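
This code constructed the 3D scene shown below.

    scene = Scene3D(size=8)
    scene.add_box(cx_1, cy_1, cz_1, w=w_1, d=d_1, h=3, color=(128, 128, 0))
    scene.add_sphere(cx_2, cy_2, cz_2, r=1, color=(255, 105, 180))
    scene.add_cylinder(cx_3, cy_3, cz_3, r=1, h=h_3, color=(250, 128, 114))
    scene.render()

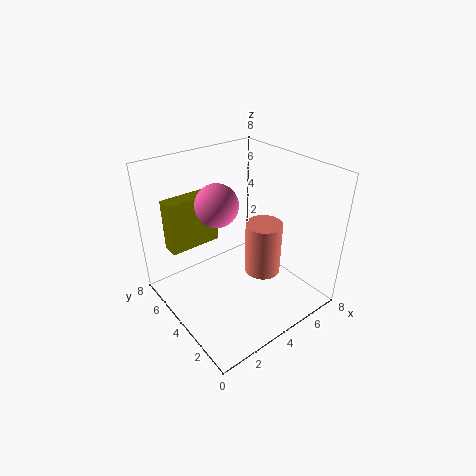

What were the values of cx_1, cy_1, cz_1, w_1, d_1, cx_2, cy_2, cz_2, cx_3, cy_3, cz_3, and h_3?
cx_1 = 1, cy_1 = 6, cz_1 = 3, w_1 = 3, d_1 = 1, cx_2 = 2, cy_2 = 3, cz_2 = 7, cx_3 = 5, cy_3 = 3, cz_3 = 2, h_3 = 3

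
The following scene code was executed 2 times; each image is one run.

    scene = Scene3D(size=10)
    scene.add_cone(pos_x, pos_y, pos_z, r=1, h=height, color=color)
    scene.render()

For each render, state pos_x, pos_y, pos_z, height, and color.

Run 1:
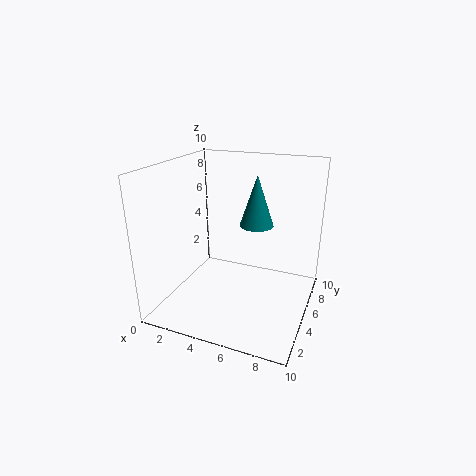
pos_x = 7
pos_y = 3
pos_z = 7
height = 3
color = 'teal'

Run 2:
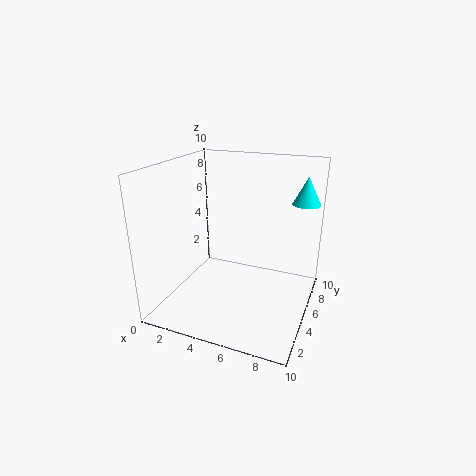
pos_x = 9
pos_y = 8
pos_z = 7
height = 2
color = 'cyan'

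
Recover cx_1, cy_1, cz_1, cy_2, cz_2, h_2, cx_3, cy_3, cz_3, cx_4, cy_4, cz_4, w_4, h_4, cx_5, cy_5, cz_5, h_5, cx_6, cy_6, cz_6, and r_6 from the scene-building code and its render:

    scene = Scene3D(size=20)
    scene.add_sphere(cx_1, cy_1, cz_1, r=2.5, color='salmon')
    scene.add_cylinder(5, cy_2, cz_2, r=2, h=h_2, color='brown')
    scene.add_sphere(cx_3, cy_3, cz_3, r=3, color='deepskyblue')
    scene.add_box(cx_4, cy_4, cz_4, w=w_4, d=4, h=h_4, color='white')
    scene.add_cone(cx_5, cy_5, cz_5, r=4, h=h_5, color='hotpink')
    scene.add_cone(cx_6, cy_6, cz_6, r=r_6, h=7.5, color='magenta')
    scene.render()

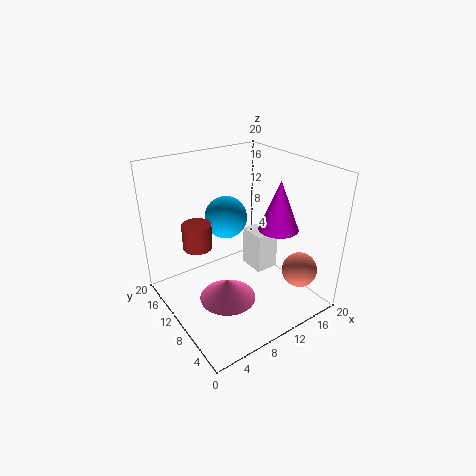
cx_1 = 17
cy_1 = 4.5
cz_1 = 5
cy_2 = 12.5
cz_2 = 9
h_2 = 3.5
cx_3 = 10
cy_3 = 13
cz_3 = 12
cx_4 = 13.5
cy_4 = 9.5
cz_4 = 3
w_4 = 3.5
h_4 = 6
cx_5 = 7.5
cy_5 = 9
cz_5 = 1.5
h_5 = 3
cx_6 = 17
cy_6 = 9.5
cz_6 = 9.5
r_6 = 3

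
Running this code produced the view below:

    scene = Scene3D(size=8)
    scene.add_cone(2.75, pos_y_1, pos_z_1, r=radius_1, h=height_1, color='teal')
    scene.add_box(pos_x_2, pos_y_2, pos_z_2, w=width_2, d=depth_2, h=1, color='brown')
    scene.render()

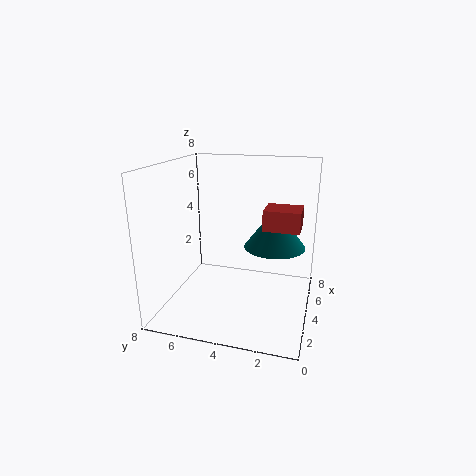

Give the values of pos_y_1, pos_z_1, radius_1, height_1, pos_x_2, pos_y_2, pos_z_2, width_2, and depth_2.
pos_y_1 = 1.75, pos_z_1 = 4.25, radius_1 = 1.5, height_1 = 2, pos_x_2 = 2, pos_y_2 = 0.5, pos_z_2 = 5.25, width_2 = 1.5, depth_2 = 1.75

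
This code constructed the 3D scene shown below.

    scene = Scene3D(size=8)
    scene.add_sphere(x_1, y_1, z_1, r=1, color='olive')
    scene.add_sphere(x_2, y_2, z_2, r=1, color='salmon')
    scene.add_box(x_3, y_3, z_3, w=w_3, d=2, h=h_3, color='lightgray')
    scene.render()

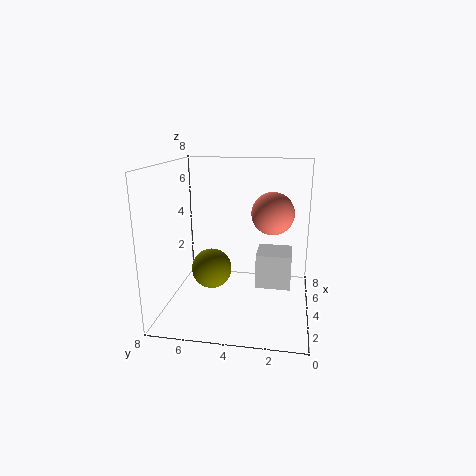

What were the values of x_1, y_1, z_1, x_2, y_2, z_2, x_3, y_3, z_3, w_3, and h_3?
x_1 = 2
y_1 = 5
z_1 = 3
x_2 = 2
y_2 = 2
z_2 = 6
x_3 = 4
y_3 = 1
z_3 = 1
w_3 = 2
h_3 = 2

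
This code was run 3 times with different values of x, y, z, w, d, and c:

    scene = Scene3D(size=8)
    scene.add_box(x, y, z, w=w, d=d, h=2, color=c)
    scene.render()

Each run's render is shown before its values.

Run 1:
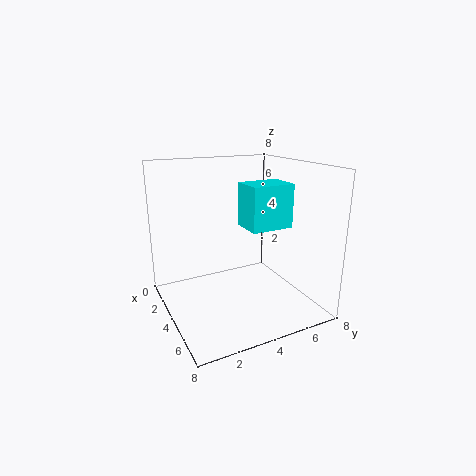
x = 6
y = 3
z = 5.5
w = 1.5
d = 2
c = 'cyan'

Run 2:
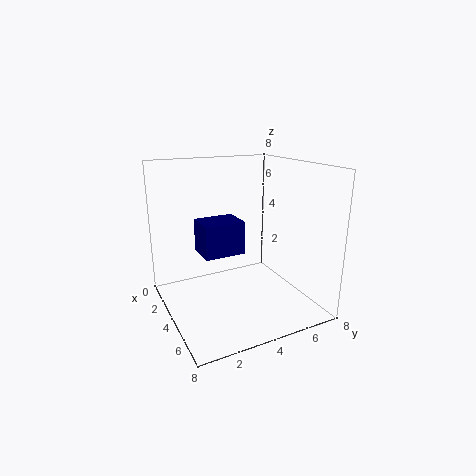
x = 1
y = 2.5
z = 2.5
w = 2
d = 2.5
c = 'navy'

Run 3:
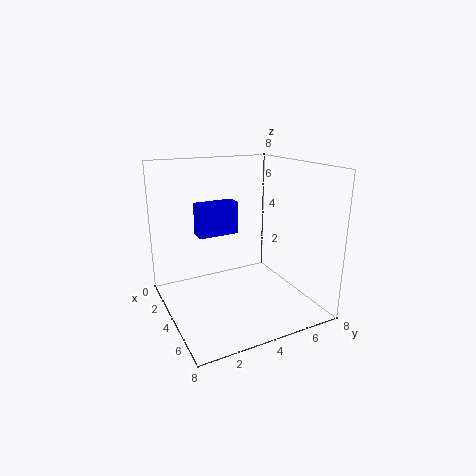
x = 1
y = 2.5
z = 3.5
w = 1
d = 2.5
c = 'blue'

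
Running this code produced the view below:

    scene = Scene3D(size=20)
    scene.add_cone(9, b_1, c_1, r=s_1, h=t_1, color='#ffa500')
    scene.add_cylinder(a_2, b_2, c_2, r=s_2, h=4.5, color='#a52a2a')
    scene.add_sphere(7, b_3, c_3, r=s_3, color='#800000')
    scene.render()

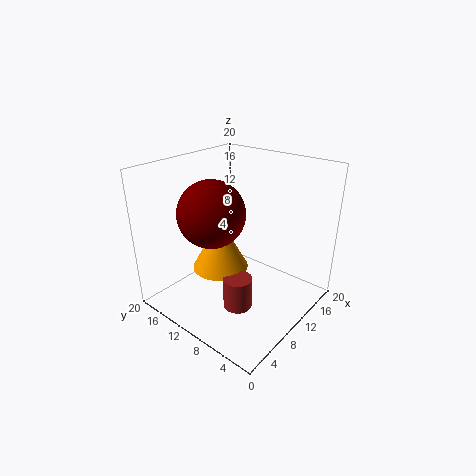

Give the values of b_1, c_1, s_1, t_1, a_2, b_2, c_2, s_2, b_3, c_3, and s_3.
b_1 = 12.5; c_1 = 5; s_1 = 4; t_1 = 7.5; a_2 = 7.5; b_2 = 8; c_2 = 1; s_2 = 2; b_3 = 12; c_3 = 14; s_3 = 4.5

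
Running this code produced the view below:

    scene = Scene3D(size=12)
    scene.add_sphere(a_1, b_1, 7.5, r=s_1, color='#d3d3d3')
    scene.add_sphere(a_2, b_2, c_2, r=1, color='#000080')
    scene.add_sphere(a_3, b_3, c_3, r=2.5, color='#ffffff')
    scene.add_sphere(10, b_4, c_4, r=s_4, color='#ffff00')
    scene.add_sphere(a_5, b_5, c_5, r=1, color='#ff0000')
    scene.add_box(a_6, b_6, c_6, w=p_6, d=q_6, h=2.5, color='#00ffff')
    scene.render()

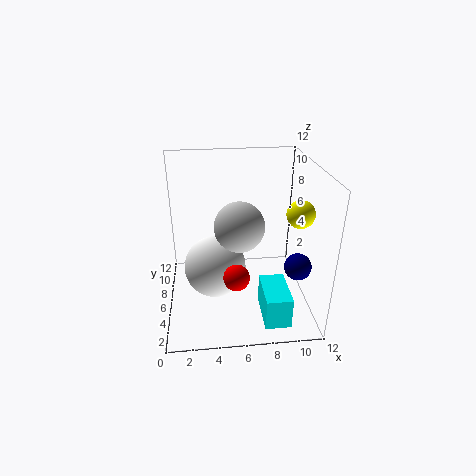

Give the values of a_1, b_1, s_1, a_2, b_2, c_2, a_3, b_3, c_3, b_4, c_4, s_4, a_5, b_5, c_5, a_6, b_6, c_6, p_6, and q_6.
a_1 = 6
b_1 = 5
s_1 = 2
a_2 = 10
b_2 = 2
c_2 = 5.5
a_3 = 4
b_3 = 5
c_3 = 4
b_4 = 2.5
c_4 = 9.5
s_4 = 1
a_5 = 5.5
b_5 = 2.5
c_5 = 4.5
a_6 = 7.5
b_6 = 0.5
c_6 = 1
p_6 = 2
q_6 = 3.5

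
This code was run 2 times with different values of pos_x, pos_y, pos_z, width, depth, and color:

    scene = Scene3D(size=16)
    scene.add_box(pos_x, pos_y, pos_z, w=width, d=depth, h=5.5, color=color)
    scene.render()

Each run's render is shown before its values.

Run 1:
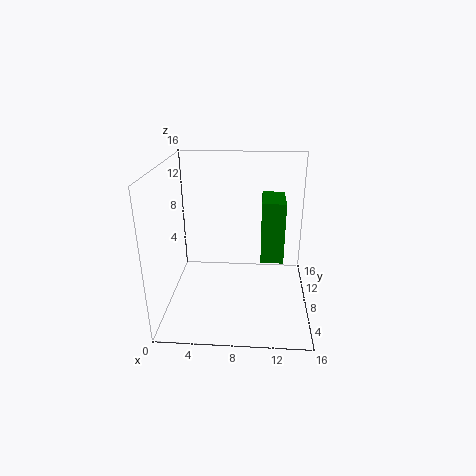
pos_x = 10.5; pos_y = 1; pos_z = 9; width = 2; depth = 3.5; color = 'green'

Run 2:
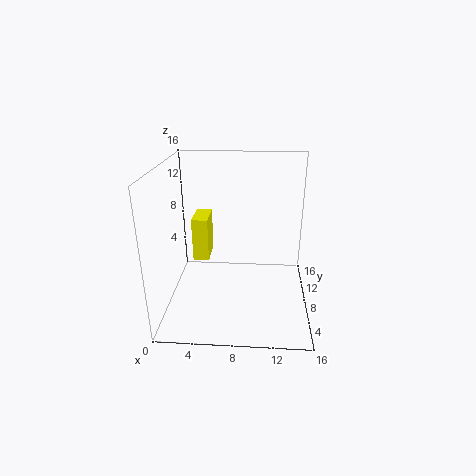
pos_x = 2; pos_y = 11.5; pos_z = 3; width = 2; depth = 4; color = 'yellow'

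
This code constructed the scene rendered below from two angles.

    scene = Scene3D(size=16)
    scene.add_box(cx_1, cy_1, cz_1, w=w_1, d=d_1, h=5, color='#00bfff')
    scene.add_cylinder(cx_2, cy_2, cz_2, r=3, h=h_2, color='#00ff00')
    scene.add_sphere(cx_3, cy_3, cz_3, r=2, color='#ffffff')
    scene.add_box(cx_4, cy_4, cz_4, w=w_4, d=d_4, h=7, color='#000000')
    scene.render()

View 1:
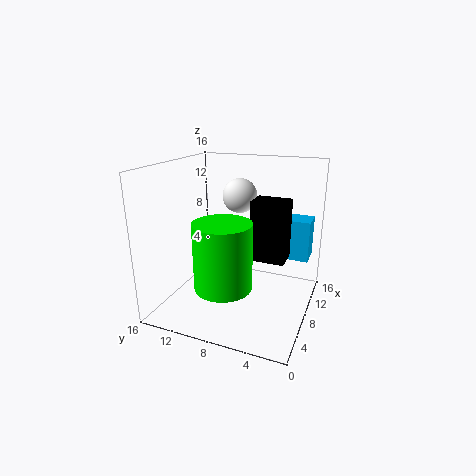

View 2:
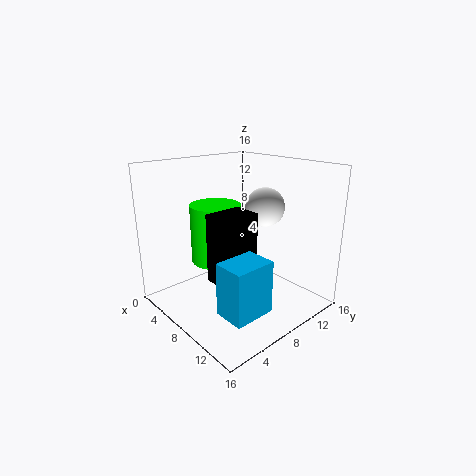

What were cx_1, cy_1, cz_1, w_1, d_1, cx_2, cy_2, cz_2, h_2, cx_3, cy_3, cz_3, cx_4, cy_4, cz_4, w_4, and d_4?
cx_1 = 13, cy_1 = 1, cz_1 = 4, w_1 = 3, d_1 = 4, cx_2 = 4, cy_2 = 8, cz_2 = 4, h_2 = 7, cx_3 = 11, cy_3 = 9, cz_3 = 12, cx_4 = 9, cy_4 = 3, cz_4 = 5, w_4 = 3, d_4 = 4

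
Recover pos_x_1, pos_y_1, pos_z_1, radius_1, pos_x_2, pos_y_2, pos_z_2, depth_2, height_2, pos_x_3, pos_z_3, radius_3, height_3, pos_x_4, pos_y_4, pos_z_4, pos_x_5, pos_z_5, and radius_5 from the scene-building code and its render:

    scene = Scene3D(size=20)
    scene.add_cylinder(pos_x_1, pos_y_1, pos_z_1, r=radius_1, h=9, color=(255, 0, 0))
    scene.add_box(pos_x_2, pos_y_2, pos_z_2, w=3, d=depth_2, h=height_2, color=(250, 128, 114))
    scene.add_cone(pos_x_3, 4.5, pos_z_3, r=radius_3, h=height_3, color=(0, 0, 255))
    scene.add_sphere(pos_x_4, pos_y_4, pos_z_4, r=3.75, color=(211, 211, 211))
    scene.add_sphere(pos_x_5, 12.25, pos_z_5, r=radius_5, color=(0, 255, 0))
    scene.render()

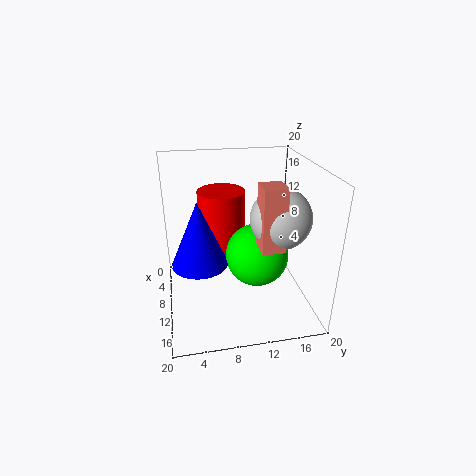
pos_x_1 = 5
pos_y_1 = 8.5
pos_z_1 = 6.25
radius_1 = 3.5
pos_x_2 = 15
pos_y_2 = 11.25
pos_z_2 = 11.75
depth_2 = 2.75
height_2 = 7.75
pos_x_3 = 11.5
pos_z_3 = 7.5
radius_3 = 3.75
height_3 = 8.75
pos_x_4 = 15
pos_y_4 = 14.25
pos_z_4 = 14.75
pos_x_5 = 12
pos_z_5 = 8.25
radius_5 = 4.25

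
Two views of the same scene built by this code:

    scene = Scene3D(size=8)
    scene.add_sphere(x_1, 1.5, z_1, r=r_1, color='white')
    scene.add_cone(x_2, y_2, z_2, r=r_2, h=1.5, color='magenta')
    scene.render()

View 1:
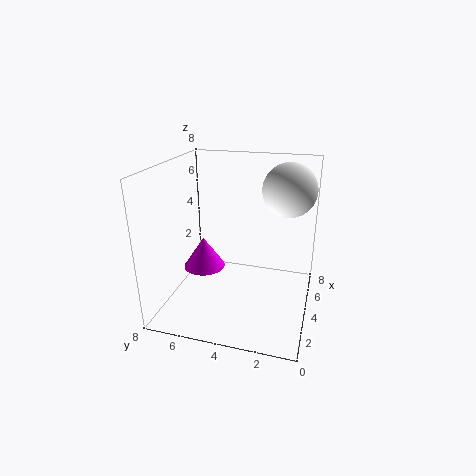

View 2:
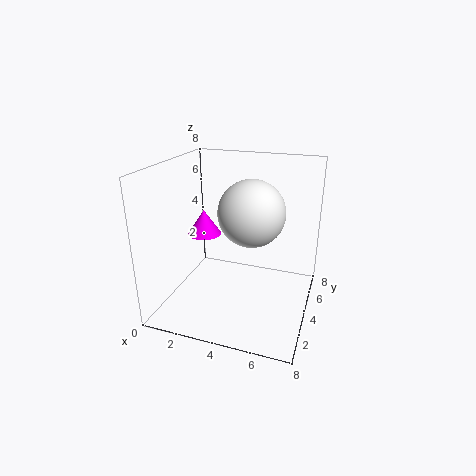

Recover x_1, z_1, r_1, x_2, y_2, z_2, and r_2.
x_1 = 5.5
z_1 = 6.5
r_1 = 1.5
x_2 = 1.5
y_2 = 5
z_2 = 3.5
r_2 = 1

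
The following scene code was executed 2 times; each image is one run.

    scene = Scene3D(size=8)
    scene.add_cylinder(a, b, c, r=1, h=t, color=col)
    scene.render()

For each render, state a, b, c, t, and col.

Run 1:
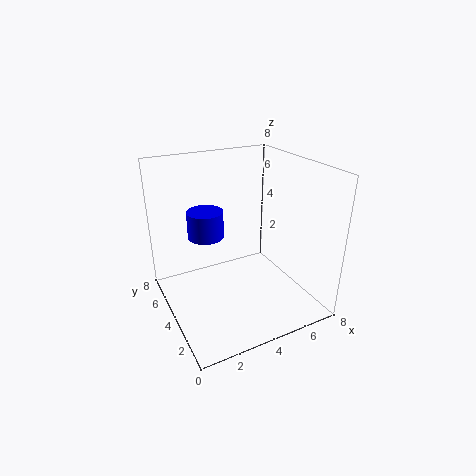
a = 2.5; b = 5; c = 4; t = 1.5; col = 'blue'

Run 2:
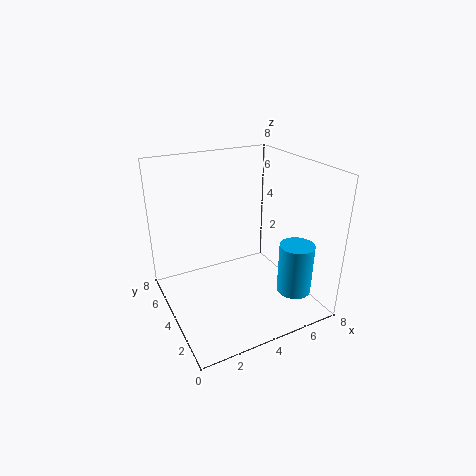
a = 7; b = 2.5; c = 0.5; t = 3; col = 'deepskyblue'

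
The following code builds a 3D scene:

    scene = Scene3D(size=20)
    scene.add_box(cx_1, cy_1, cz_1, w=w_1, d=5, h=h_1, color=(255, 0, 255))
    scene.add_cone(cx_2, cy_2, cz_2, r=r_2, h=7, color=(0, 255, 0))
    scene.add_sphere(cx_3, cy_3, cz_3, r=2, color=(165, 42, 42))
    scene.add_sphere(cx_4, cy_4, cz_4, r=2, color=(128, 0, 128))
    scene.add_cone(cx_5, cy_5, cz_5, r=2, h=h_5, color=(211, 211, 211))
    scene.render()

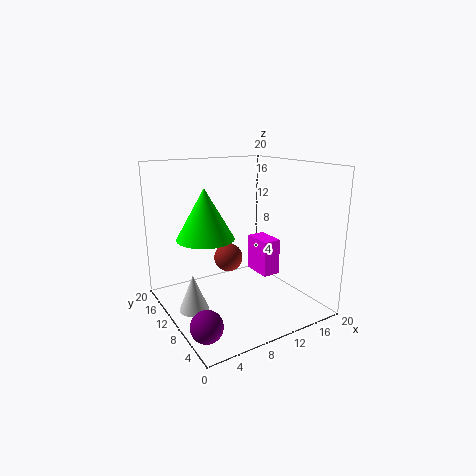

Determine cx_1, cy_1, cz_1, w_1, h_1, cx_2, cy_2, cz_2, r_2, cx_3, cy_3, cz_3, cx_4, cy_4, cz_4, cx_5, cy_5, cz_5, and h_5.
cx_1 = 17, cy_1 = 13, cz_1 = 1, w_1 = 3, h_1 = 6, cx_2 = 6, cy_2 = 12, cz_2 = 10, r_2 = 4, cx_3 = 9, cy_3 = 11, cz_3 = 7, cx_4 = 2, cy_4 = 4, cz_4 = 2, cx_5 = 3, cy_5 = 10, cz_5 = 1, h_5 = 5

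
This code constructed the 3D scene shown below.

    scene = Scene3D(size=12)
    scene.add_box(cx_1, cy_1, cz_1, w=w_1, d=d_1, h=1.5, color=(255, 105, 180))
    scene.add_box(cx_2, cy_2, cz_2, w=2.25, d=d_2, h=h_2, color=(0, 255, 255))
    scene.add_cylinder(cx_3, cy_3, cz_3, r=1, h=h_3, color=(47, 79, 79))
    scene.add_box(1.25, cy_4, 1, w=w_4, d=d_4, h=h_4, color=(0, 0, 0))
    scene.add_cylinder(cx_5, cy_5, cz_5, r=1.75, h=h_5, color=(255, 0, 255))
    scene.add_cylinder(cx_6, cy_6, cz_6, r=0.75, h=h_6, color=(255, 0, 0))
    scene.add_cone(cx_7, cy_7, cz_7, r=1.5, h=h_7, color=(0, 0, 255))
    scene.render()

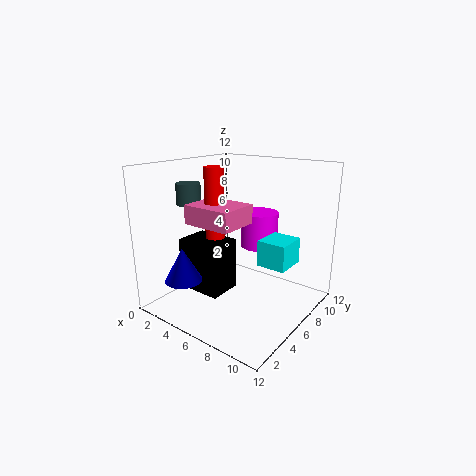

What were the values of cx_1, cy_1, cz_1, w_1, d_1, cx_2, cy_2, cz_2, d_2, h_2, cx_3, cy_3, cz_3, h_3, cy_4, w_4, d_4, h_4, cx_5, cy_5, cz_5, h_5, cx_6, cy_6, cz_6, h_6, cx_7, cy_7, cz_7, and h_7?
cx_1 = 3.75
cy_1 = 2.25
cz_1 = 7.75
w_1 = 4
d_1 = 3.25
cx_2 = 8.75
cy_2 = 4.75
cz_2 = 4.75
d_2 = 2.5
h_2 = 2
cx_3 = 2.5
cy_3 = 4
cz_3 = 8.75
h_3 = 1.75
cy_4 = 3.75
w_4 = 4
d_4 = 3
h_4 = 4.5
cx_5 = 5.5
cy_5 = 10
cz_5 = 4
h_5 = 3.25
cx_6 = 5.25
cy_6 = 4
cz_6 = 6.5
h_6 = 5.5
cx_7 = 3.5
cy_7 = 2
cz_7 = 3
h_7 = 2.75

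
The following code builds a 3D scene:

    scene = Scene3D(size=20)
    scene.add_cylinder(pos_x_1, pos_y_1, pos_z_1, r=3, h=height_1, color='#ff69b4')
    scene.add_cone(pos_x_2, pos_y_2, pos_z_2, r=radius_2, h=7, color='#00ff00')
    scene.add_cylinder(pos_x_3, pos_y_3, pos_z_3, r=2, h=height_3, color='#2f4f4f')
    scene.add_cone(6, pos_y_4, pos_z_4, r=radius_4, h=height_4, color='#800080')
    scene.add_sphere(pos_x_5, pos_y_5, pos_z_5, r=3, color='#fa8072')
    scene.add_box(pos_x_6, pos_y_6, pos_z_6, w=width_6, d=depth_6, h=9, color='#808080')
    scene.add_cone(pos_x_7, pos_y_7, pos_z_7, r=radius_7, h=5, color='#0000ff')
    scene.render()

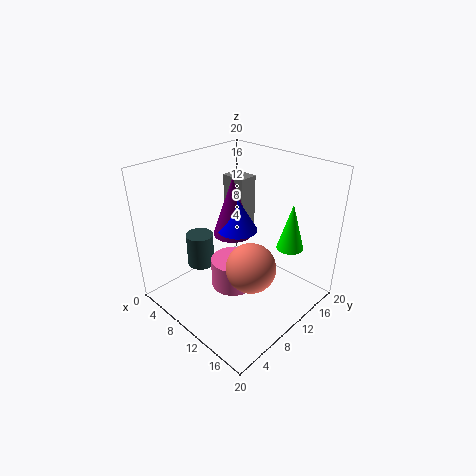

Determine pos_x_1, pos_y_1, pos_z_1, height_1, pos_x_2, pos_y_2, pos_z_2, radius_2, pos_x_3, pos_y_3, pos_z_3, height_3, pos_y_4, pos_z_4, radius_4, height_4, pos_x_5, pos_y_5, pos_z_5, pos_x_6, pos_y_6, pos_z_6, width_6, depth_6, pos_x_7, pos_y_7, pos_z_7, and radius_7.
pos_x_1 = 11
pos_y_1 = 8
pos_z_1 = 4
height_1 = 4
pos_x_2 = 14
pos_y_2 = 17
pos_z_2 = 7
radius_2 = 2
pos_x_3 = 4
pos_y_3 = 8
pos_z_3 = 4
height_3 = 5
pos_y_4 = 13
pos_z_4 = 8
radius_4 = 3
height_4 = 9
pos_x_5 = 16
pos_y_5 = 6
pos_z_5 = 10
pos_x_6 = 2
pos_y_6 = 15
pos_z_6 = 7
width_6 = 4
depth_6 = 3
pos_x_7 = 7
pos_y_7 = 13
pos_z_7 = 9
radius_7 = 3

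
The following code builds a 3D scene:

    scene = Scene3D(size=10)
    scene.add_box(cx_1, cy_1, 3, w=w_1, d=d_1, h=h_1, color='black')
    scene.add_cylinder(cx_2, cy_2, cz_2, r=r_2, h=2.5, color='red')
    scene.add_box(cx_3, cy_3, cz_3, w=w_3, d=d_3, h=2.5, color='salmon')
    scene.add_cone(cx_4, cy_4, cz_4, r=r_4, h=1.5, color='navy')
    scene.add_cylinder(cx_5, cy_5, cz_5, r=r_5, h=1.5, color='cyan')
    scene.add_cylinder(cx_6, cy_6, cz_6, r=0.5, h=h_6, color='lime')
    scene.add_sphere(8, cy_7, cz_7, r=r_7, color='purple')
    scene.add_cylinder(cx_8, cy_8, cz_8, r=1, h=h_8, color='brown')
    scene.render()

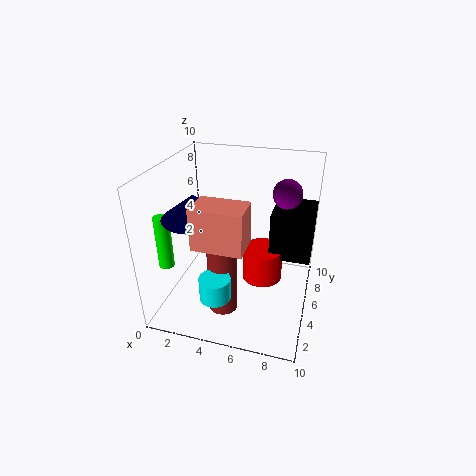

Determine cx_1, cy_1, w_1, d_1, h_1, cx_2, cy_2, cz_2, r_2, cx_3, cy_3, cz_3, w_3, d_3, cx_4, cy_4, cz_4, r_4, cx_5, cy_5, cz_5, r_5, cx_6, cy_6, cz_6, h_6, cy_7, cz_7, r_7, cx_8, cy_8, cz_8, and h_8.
cx_1 = 7
cy_1 = 6
w_1 = 3
d_1 = 3.5
h_1 = 3.5
cx_2 = 6.5
cy_2 = 6.5
cz_2 = 1
r_2 = 1.5
cx_3 = 3.5
cy_3 = 0.5
cz_3 = 6.5
w_3 = 3
d_3 = 2
cx_4 = 3
cy_4 = 2.5
cz_4 = 7.5
r_4 = 2
cx_5 = 4.5
cy_5 = 1.5
cz_5 = 2.5
r_5 = 1
cx_6 = 1
cy_6 = 2
cz_6 = 4
h_6 = 3.5
cy_7 = 6.5
cz_7 = 8
r_7 = 1
cx_8 = 4.5
cy_8 = 3
cz_8 = 0.5
h_8 = 5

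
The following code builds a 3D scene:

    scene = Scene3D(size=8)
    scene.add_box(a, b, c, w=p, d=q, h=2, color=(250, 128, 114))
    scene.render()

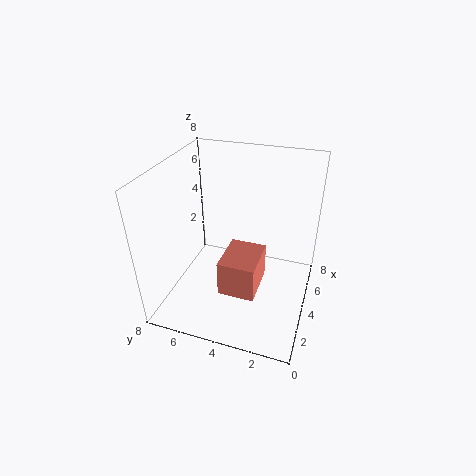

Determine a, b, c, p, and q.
a = 2, b = 2.5, c = 1.5, p = 2.5, q = 2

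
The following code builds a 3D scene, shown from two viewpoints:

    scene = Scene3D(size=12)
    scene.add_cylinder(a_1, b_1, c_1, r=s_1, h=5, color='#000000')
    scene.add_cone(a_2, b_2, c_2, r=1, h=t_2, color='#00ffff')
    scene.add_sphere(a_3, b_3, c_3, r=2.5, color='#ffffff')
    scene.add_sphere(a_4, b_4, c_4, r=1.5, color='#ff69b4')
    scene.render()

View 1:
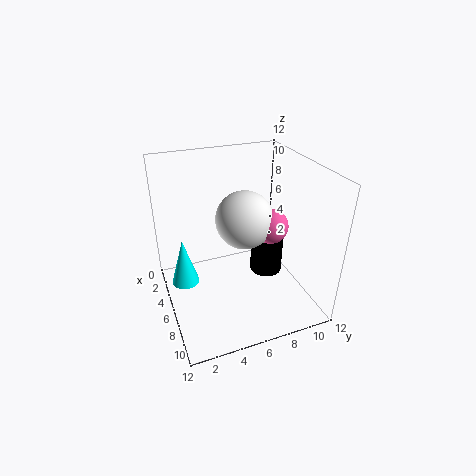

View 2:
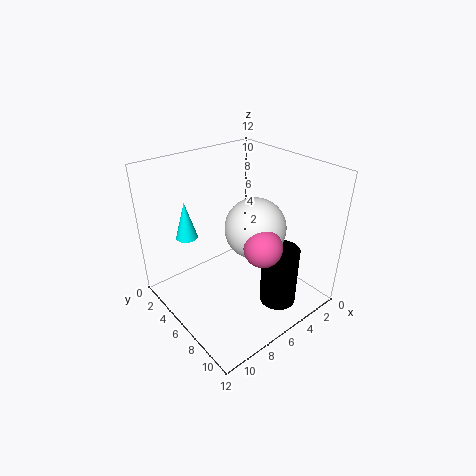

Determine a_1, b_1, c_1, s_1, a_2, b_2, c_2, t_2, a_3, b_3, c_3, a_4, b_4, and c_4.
a_1 = 4.5; b_1 = 9.5; c_1 = 1; s_1 = 1.5; a_2 = 8; b_2 = 1; c_2 = 4.5; t_2 = 3.5; a_3 = 5; b_3 = 7; c_3 = 7; a_4 = 6; b_4 = 9; c_4 = 6.5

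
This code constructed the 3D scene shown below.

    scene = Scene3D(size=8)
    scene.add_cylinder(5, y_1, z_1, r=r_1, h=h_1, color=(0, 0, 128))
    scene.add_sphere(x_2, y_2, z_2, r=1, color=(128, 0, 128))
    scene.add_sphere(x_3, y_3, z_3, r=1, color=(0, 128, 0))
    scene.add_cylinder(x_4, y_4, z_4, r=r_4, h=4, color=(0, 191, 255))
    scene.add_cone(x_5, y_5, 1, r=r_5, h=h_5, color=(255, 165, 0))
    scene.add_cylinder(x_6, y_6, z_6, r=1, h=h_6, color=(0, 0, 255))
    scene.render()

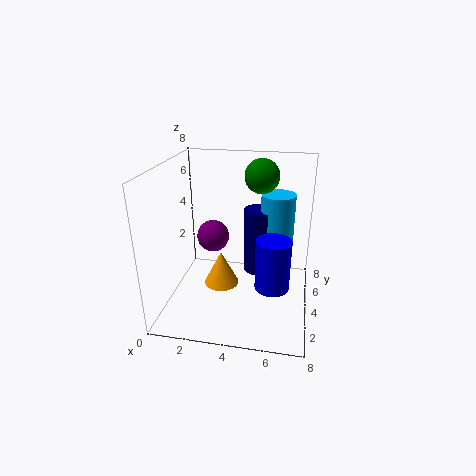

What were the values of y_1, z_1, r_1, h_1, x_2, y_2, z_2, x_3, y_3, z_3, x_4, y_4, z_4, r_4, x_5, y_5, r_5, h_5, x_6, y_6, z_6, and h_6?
y_1 = 6; z_1 = 1; r_1 = 1; h_1 = 4; x_2 = 2; y_2 = 6; z_2 = 3; x_3 = 5; y_3 = 6; z_3 = 7; x_4 = 6; y_4 = 6; z_4 = 2; r_4 = 1; x_5 = 3; y_5 = 4; r_5 = 1; h_5 = 2; x_6 = 6; y_6 = 4; z_6 = 1; h_6 = 3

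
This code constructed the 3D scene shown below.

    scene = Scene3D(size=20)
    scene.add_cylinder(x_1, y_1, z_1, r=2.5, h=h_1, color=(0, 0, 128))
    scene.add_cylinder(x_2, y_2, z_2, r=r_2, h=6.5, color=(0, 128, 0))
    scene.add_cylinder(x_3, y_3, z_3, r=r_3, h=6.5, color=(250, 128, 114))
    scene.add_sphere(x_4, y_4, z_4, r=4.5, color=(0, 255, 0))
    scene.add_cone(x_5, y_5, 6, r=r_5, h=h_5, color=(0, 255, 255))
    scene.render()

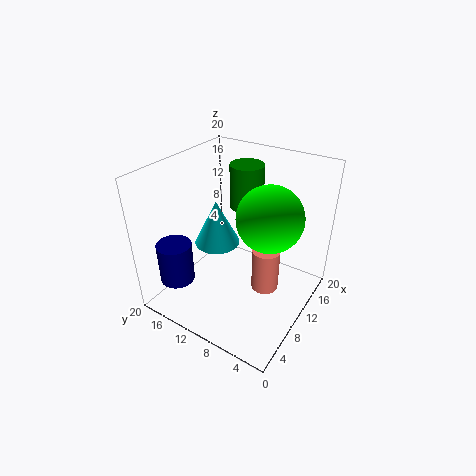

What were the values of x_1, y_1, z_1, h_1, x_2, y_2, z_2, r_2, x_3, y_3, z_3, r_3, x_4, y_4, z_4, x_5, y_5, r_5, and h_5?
x_1 = 5; y_1 = 17.5; z_1 = 3; h_1 = 6; x_2 = 15.5; y_2 = 12; z_2 = 12; r_2 = 2.5; x_3 = 12; y_3 = 6.5; z_3 = 1.5; r_3 = 2; x_4 = 11.5; y_4 = 6; z_4 = 13.5; x_5 = 12.5; y_5 = 15.5; r_5 = 3.5; h_5 = 7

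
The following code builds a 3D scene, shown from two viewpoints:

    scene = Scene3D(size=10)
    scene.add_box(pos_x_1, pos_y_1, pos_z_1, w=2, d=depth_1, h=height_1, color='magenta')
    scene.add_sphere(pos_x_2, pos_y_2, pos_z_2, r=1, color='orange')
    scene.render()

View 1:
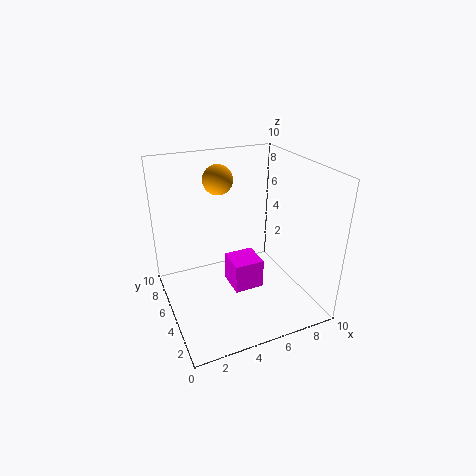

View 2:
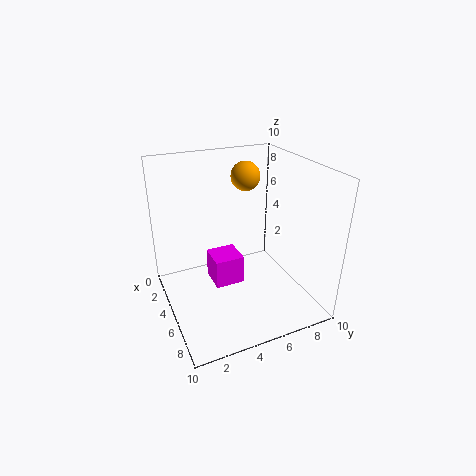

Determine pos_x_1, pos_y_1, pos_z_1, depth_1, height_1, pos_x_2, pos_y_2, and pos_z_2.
pos_x_1 = 4; pos_y_1 = 3; pos_z_1 = 2; depth_1 = 2; height_1 = 2; pos_x_2 = 4; pos_y_2 = 6; pos_z_2 = 9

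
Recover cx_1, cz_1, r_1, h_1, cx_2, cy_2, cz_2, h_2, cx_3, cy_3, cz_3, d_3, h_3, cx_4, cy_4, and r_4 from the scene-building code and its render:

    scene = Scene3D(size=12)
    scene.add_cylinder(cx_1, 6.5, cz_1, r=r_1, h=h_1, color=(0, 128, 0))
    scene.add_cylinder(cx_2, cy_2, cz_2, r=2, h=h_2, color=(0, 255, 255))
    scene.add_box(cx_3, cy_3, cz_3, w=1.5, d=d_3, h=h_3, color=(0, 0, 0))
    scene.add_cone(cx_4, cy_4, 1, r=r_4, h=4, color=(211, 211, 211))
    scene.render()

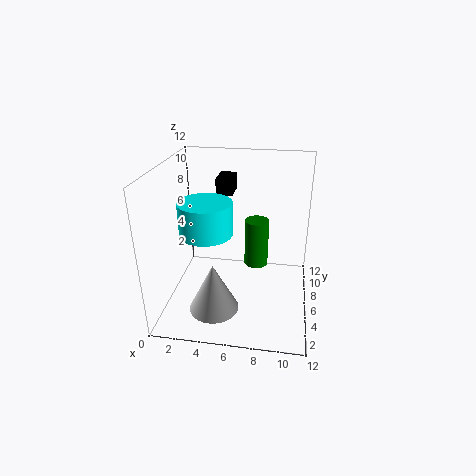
cx_1 = 7.5
cz_1 = 3.5
r_1 = 1
h_1 = 4
cx_2 = 4
cy_2 = 3.5
cz_2 = 7.5
h_2 = 2.5
cx_3 = 3.5
cy_3 = 9
cz_3 = 8.5
d_3 = 2.5
h_3 = 1.5
cx_4 = 4.5
cy_4 = 3
r_4 = 2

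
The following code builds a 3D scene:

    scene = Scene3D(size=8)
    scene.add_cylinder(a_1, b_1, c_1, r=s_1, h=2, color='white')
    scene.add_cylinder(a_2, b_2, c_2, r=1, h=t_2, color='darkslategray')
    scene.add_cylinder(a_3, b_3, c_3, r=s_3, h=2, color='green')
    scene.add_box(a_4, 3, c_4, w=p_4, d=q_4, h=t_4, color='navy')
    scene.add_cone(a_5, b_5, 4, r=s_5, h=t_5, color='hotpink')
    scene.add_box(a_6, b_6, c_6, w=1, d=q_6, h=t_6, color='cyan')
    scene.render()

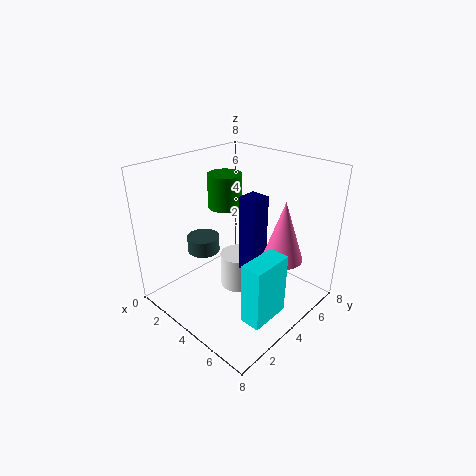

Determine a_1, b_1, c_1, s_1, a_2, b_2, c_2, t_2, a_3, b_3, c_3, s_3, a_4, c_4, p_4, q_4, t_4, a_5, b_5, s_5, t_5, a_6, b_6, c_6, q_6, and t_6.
a_1 = 4; b_1 = 4; c_1 = 1; s_1 = 1; a_2 = 1; b_2 = 4; c_2 = 2; t_2 = 1; a_3 = 2; b_3 = 5; c_3 = 5; s_3 = 1; a_4 = 5; c_4 = 3; p_4 = 1; q_4 = 1; t_4 = 4; a_5 = 7; b_5 = 4; s_5 = 1; t_5 = 3; a_6 = 7; b_6 = 1; c_6 = 2; q_6 = 2; t_6 = 3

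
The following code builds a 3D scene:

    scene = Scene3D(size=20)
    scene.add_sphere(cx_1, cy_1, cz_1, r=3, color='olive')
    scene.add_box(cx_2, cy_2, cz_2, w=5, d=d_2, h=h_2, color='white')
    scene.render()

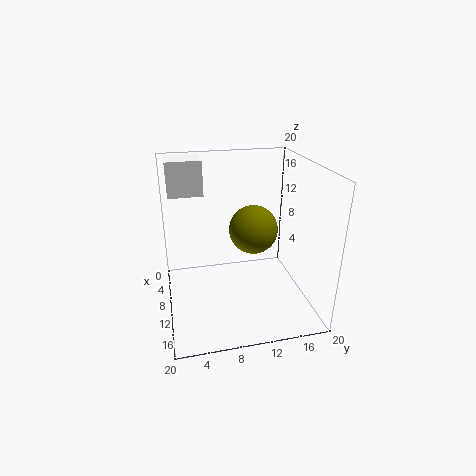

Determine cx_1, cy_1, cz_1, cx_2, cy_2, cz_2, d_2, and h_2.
cx_1 = 14
cy_1 = 11
cz_1 = 13
cx_2 = 1
cy_2 = 1
cz_2 = 15
d_2 = 5
h_2 = 5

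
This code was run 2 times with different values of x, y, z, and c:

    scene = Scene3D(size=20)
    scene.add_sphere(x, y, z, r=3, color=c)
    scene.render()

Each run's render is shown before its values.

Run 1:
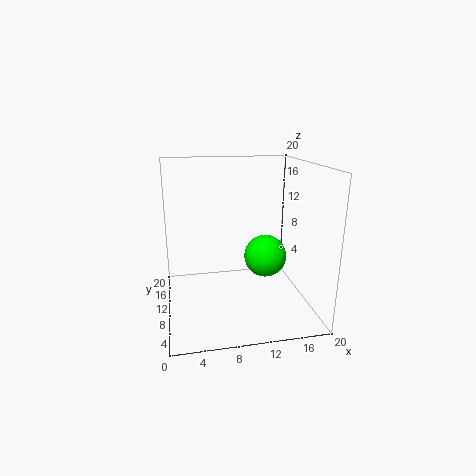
x = 14; y = 10; z = 7; c = 'lime'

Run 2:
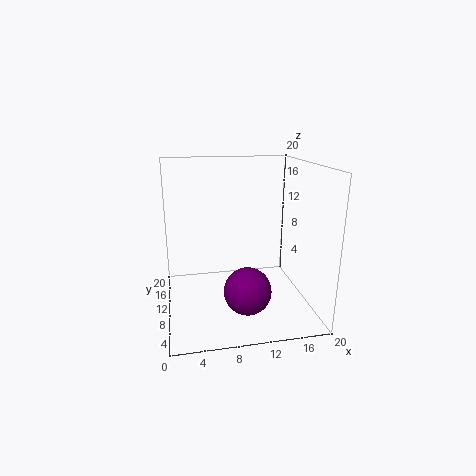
x = 10; y = 4; z = 5; c = 'purple'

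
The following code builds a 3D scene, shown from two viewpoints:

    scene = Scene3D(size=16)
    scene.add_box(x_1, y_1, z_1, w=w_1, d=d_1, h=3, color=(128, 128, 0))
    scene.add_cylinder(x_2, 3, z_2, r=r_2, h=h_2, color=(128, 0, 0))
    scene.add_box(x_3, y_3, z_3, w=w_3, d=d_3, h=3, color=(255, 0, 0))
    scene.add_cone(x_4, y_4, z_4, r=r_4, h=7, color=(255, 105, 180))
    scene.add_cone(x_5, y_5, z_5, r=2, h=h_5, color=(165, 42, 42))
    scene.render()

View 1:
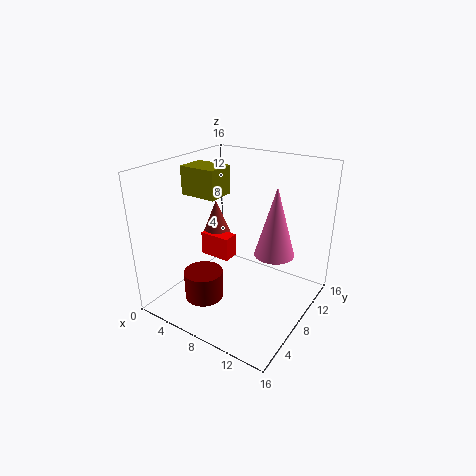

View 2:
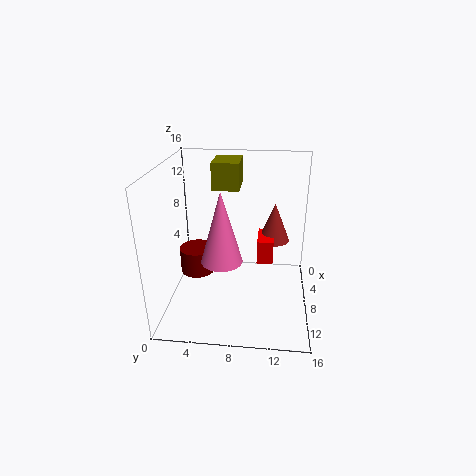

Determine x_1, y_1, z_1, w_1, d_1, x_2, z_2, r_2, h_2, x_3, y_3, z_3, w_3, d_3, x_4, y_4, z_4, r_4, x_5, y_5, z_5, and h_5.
x_1 = 3
y_1 = 5
z_1 = 13
w_1 = 4
d_1 = 3
x_2 = 7
z_2 = 3
r_2 = 2
h_2 = 3
x_3 = 1
y_3 = 10
z_3 = 3
w_3 = 4
d_3 = 2
x_4 = 13
y_4 = 7
z_4 = 8
r_4 = 2
x_5 = 2
y_5 = 12
z_5 = 5
h_5 = 5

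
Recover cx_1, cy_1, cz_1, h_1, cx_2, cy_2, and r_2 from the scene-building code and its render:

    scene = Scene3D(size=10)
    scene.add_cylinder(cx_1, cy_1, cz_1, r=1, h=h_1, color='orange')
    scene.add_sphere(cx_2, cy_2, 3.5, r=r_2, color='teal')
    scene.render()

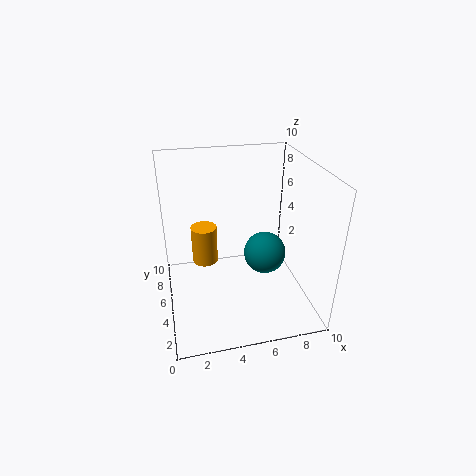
cx_1 = 3
cy_1 = 8
cz_1 = 1.5
h_1 = 3
cx_2 = 7
cy_2 = 5
r_2 = 1.5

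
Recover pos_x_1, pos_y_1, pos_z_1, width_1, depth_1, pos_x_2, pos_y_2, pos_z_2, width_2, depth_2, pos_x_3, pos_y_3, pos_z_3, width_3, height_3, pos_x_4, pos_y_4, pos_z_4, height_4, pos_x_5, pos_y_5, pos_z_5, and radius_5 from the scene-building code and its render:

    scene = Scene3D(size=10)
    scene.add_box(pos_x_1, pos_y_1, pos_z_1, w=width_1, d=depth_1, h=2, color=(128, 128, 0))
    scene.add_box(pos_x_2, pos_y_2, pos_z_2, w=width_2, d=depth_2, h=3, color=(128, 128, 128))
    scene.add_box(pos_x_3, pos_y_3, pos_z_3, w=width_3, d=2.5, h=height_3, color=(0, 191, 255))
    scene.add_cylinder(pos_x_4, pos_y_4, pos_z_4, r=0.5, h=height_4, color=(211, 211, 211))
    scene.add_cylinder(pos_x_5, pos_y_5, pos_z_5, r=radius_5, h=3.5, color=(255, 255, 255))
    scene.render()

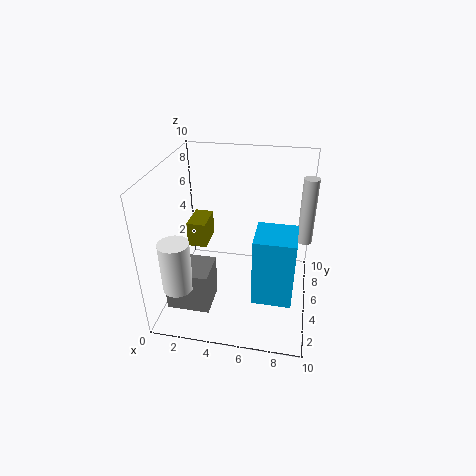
pos_x_1 = 0.5; pos_y_1 = 7; pos_z_1 = 2.5; width_1 = 1.5; depth_1 = 2.5; pos_x_2 = 0.5; pos_y_2 = 2; pos_z_2 = 0.5; width_2 = 3; depth_2 = 2.5; pos_x_3 = 6.5; pos_y_3 = 1.5; pos_z_3 = 2.5; width_3 = 2.5; height_3 = 4.5; pos_x_4 = 9.5; pos_y_4 = 5.5; pos_z_4 = 5; height_4 = 4.5; pos_x_5 = 1.5; pos_y_5 = 2; pos_z_5 = 2.5; radius_5 = 1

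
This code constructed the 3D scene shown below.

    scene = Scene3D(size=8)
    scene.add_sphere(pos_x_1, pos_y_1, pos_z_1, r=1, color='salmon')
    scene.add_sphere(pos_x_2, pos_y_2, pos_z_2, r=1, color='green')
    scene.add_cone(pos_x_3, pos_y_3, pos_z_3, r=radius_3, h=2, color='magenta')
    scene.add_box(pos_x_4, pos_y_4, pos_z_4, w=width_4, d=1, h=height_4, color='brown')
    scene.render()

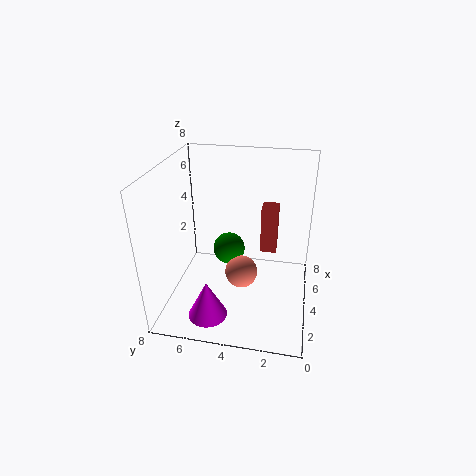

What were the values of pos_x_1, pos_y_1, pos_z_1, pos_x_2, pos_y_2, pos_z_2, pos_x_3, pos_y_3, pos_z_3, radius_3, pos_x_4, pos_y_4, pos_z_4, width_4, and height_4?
pos_x_1 = 5, pos_y_1 = 4, pos_z_1 = 1, pos_x_2 = 6, pos_y_2 = 5, pos_z_2 = 2, pos_x_3 = 1, pos_y_3 = 5, pos_z_3 = 1, radius_3 = 1, pos_x_4 = 6, pos_y_4 = 2, pos_z_4 = 2, width_4 = 1, height_4 = 3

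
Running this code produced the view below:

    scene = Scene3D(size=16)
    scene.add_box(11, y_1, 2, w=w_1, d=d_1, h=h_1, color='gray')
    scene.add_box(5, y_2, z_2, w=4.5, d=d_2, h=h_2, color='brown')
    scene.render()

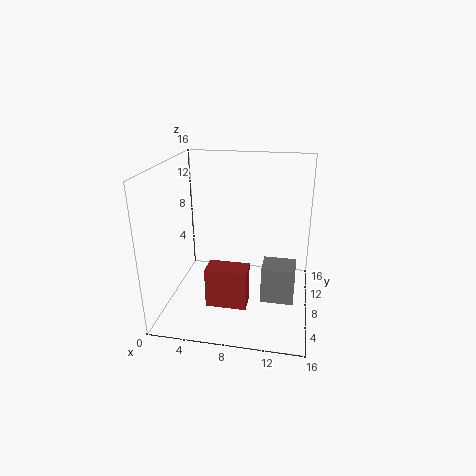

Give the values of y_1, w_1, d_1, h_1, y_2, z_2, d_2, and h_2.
y_1 = 5, w_1 = 3.5, d_1 = 3, h_1 = 4, y_2 = 4.5, z_2 = 1, d_2 = 2.5, h_2 = 4.5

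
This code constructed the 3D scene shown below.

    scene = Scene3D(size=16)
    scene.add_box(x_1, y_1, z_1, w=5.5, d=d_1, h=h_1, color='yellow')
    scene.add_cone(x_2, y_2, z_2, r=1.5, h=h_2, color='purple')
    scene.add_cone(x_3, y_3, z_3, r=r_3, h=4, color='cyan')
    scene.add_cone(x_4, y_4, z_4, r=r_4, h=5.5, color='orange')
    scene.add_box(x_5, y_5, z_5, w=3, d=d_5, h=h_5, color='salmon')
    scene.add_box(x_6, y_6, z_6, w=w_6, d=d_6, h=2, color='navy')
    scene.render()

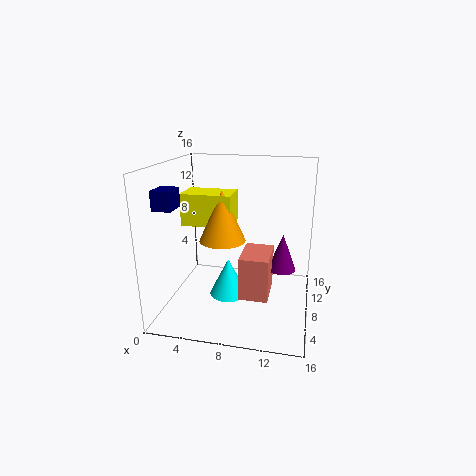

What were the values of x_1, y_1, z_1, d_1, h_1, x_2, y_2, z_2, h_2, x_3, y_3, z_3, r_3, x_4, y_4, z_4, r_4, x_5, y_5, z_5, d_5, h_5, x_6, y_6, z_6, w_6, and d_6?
x_1 = 2, y_1 = 6.5, z_1 = 9.5, d_1 = 3.5, h_1 = 3.5, x_2 = 13, y_2 = 7.5, z_2 = 5, h_2 = 4, x_3 = 7.5, y_3 = 5.5, z_3 = 2.5, r_3 = 2, x_4 = 6.5, y_4 = 7, z_4 = 8, r_4 = 2.5, x_5 = 9, y_5 = 3.5, z_5 = 3, d_5 = 4.5, h_5 = 4.5, x_6 = 0.5, y_6 = 3, z_6 = 12, w_6 = 2, d_6 = 2.5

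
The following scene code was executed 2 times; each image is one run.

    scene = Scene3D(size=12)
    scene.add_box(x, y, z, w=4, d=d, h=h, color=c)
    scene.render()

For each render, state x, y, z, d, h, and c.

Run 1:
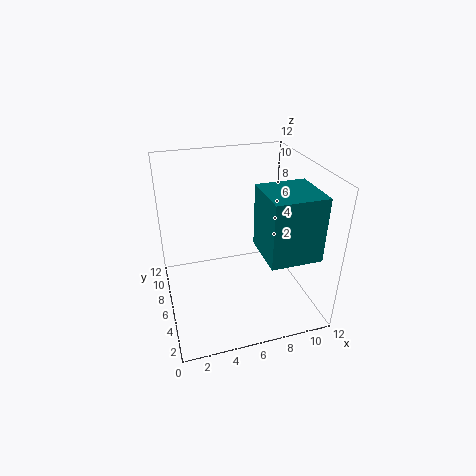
x = 7; y = 1; z = 6; d = 4; h = 5; c = 'teal'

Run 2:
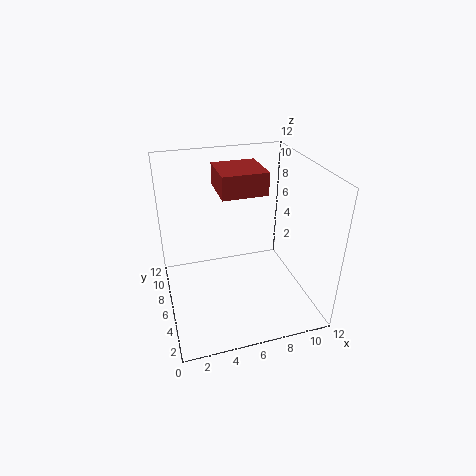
x = 5; y = 7; z = 9; d = 4; h = 2; c = 'brown'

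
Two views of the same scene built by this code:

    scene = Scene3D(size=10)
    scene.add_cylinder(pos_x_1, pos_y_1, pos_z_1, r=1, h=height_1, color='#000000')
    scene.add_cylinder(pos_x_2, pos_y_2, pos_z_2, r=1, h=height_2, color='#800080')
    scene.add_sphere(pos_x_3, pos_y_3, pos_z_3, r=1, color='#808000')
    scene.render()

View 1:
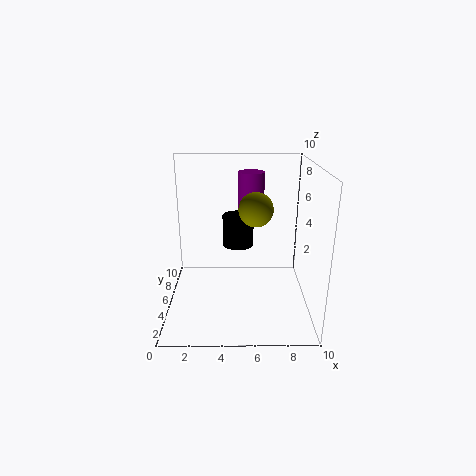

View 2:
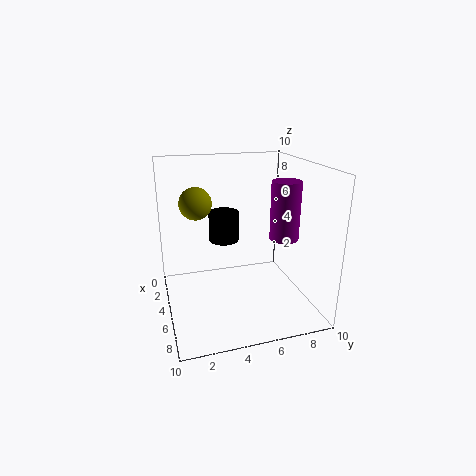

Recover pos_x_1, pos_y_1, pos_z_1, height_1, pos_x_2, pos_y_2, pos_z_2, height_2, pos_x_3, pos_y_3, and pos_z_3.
pos_x_1 = 5
pos_y_1 = 4
pos_z_1 = 5
height_1 = 2
pos_x_2 = 6
pos_y_2 = 8
pos_z_2 = 5
height_2 = 4
pos_x_3 = 6
pos_y_3 = 2
pos_z_3 = 8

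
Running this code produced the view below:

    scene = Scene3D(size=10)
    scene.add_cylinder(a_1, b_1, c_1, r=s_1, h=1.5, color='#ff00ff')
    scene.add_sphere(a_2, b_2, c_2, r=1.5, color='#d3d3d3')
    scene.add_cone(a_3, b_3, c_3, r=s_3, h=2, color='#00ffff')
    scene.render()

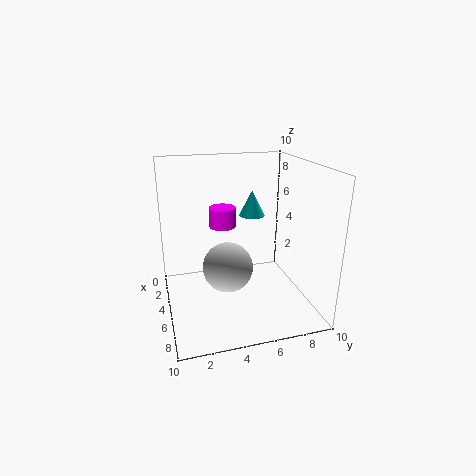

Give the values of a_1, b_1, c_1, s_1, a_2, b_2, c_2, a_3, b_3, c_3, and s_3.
a_1 = 2.5; b_1 = 4.5; c_1 = 5; s_1 = 1; a_2 = 8; b_2 = 3.5; c_2 = 4.5; a_3 = 2; b_3 = 7; c_3 = 5.5; s_3 = 1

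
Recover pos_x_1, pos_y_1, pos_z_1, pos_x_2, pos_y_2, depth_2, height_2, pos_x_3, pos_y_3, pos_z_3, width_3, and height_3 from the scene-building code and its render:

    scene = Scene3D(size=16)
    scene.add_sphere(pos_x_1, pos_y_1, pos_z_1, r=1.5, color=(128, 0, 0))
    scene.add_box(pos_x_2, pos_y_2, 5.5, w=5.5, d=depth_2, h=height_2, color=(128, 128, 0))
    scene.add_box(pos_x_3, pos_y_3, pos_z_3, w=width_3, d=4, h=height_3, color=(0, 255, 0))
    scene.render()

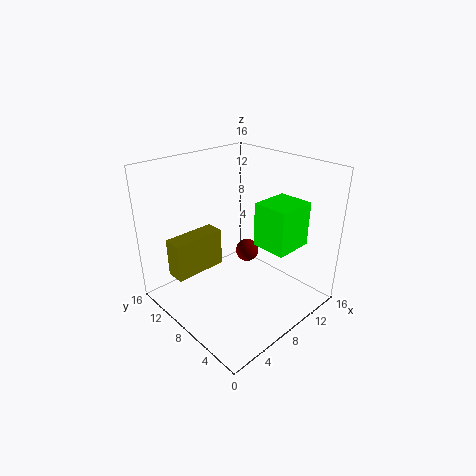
pos_x_1 = 13, pos_y_1 = 11.5, pos_z_1 = 3, pos_x_2 = 0.5, pos_y_2 = 8.5, depth_2 = 2, height_2 = 4, pos_x_3 = 9.5, pos_y_3 = 3, pos_z_3 = 7, width_3 = 4.5, height_3 = 5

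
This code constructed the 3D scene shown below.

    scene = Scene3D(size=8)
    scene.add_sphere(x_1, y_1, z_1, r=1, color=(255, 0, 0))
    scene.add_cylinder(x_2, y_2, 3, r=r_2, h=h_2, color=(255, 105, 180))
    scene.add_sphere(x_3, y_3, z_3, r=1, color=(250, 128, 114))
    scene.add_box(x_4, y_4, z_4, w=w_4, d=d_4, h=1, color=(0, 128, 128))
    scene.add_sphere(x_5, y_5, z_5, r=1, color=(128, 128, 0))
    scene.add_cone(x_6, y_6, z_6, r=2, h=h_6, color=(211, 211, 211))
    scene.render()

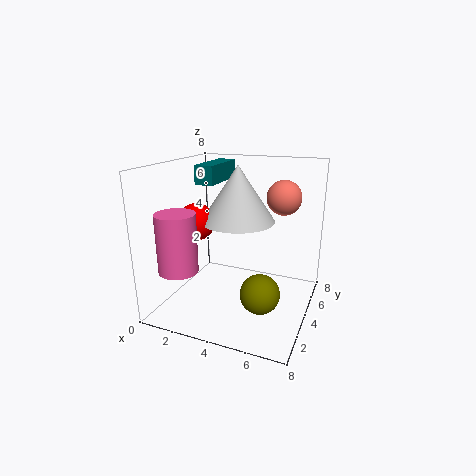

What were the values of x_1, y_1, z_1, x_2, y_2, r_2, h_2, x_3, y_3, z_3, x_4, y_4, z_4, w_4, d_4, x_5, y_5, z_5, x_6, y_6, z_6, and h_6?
x_1 = 2, y_1 = 3, z_1 = 5, x_2 = 2, y_2 = 1, r_2 = 1, h_2 = 3, x_3 = 6, y_3 = 6, z_3 = 6, x_4 = 2, y_4 = 3, z_4 = 7, w_4 = 1, d_4 = 3, x_5 = 6, y_5 = 2, z_5 = 2, x_6 = 4, y_6 = 4, z_6 = 5, h_6 = 3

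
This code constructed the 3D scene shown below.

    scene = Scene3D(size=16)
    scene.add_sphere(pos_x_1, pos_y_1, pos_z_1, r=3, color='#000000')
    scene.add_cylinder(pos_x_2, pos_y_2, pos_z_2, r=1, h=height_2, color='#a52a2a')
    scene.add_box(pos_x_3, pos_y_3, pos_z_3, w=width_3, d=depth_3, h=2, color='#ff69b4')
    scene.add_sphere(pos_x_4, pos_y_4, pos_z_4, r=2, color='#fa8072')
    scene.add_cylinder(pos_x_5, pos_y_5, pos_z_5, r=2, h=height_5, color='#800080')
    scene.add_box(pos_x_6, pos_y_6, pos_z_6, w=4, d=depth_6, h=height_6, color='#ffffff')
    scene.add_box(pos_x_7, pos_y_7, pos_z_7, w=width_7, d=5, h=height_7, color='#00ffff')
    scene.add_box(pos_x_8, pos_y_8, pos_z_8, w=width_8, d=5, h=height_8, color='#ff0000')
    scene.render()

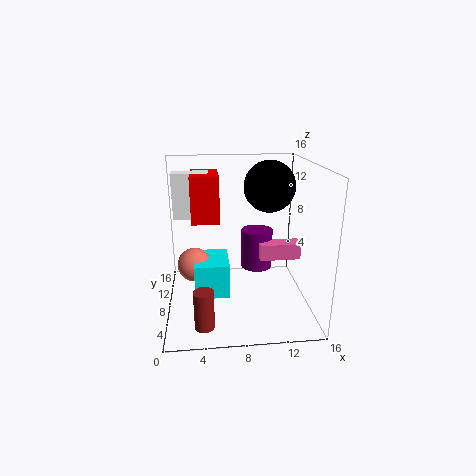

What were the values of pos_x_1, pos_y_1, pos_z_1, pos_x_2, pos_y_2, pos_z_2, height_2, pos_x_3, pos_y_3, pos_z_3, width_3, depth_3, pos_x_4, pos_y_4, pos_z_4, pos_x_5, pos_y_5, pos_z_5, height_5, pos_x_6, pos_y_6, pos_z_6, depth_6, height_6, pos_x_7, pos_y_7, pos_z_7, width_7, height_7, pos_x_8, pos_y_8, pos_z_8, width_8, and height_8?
pos_x_1 = 12, pos_y_1 = 11, pos_z_1 = 13, pos_x_2 = 4, pos_y_2 = 2, pos_z_2 = 1, height_2 = 4, pos_x_3 = 11, pos_y_3 = 10, pos_z_3 = 4, width_3 = 5, depth_3 = 2, pos_x_4 = 3, pos_y_4 = 10, pos_z_4 = 4, pos_x_5 = 11, pos_y_5 = 13, pos_z_5 = 2, height_5 = 5, pos_x_6 = 1, pos_y_6 = 9, pos_z_6 = 10, depth_6 = 2, height_6 = 5, pos_x_7 = 3, pos_y_7 = 7, pos_z_7 = 1, width_7 = 4, height_7 = 4, pos_x_8 = 3, pos_y_8 = 7, pos_z_8 = 10, width_8 = 3, height_8 = 5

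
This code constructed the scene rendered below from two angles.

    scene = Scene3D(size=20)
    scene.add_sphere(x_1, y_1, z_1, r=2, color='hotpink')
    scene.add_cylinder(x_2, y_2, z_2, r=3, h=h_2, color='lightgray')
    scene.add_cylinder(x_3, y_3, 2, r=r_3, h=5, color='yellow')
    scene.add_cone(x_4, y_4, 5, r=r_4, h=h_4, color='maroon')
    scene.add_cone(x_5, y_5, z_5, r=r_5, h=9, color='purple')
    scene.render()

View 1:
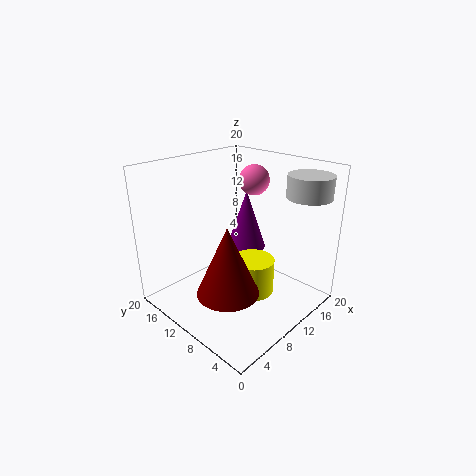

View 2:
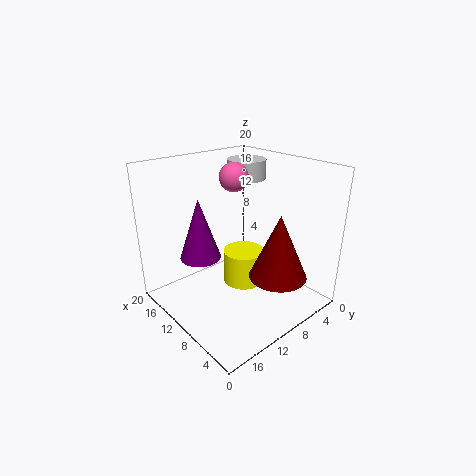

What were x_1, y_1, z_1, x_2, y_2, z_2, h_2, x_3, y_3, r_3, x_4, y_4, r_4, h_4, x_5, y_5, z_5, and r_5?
x_1 = 12
y_1 = 9
z_1 = 18
x_2 = 16
y_2 = 3
z_2 = 16
h_2 = 3
x_3 = 11
y_3 = 8
r_3 = 3
x_4 = 5
y_4 = 7
r_4 = 4
h_4 = 9
x_5 = 15
y_5 = 13
z_5 = 6
r_5 = 3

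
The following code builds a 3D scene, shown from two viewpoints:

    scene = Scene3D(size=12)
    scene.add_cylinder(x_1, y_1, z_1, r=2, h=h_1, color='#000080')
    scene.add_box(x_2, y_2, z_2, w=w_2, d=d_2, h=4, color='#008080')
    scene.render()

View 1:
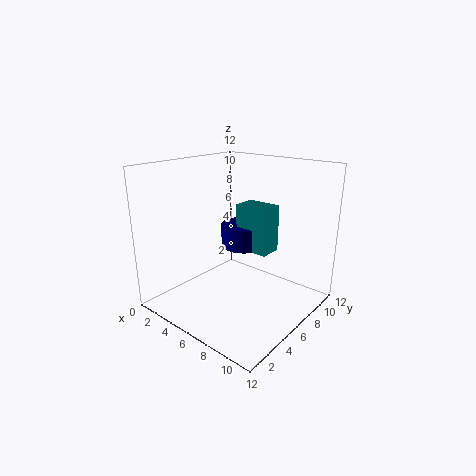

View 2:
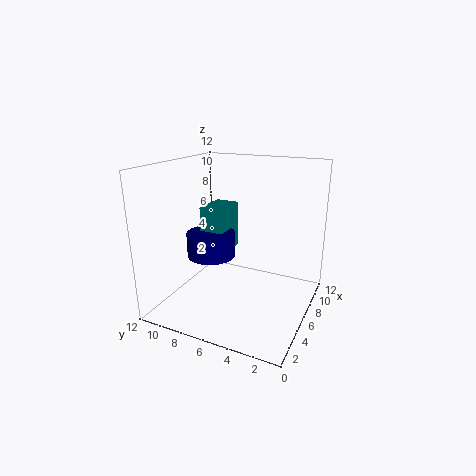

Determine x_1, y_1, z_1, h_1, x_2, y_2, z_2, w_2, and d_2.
x_1 = 5
y_1 = 8
z_1 = 4.5
h_1 = 2
x_2 = 5
y_2 = 7
z_2 = 4.5
w_2 = 3
d_2 = 2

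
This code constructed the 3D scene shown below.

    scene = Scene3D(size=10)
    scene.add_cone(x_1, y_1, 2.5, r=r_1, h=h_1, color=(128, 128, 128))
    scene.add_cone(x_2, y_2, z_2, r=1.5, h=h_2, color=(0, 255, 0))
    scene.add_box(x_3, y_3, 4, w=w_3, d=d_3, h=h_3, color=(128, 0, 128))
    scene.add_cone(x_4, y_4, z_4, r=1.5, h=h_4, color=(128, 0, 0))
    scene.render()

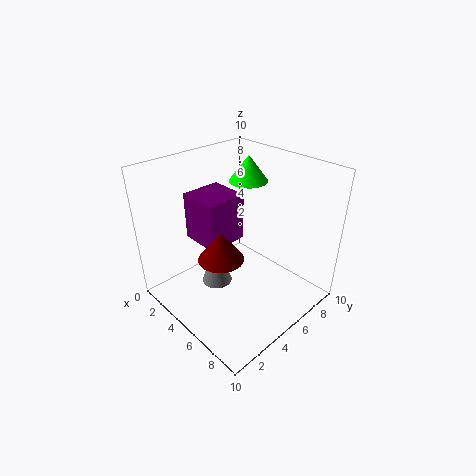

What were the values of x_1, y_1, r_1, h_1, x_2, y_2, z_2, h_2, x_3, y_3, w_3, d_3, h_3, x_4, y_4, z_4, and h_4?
x_1 = 5; y_1 = 3; r_1 = 1; h_1 = 3; x_2 = 2.5; y_2 = 8.5; z_2 = 7.5; h_2 = 2; x_3 = 1; y_3 = 3.5; w_3 = 3; d_3 = 3; h_3 = 3.5; x_4 = 5.5; y_4 = 3; z_4 = 4.5; h_4 = 2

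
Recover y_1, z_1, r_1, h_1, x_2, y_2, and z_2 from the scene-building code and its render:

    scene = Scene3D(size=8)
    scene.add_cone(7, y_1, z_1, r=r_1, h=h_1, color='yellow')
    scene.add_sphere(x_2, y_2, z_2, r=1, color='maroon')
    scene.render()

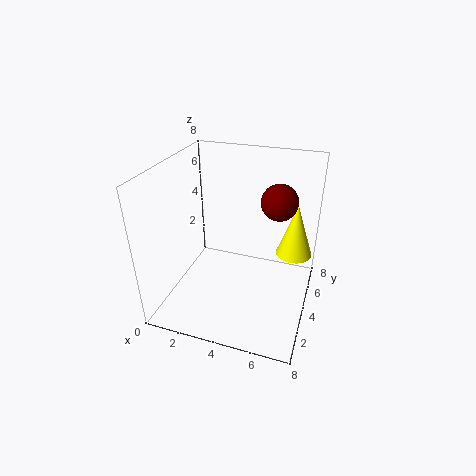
y_1 = 5
z_1 = 3
r_1 = 1
h_1 = 3
x_2 = 6
y_2 = 5
z_2 = 6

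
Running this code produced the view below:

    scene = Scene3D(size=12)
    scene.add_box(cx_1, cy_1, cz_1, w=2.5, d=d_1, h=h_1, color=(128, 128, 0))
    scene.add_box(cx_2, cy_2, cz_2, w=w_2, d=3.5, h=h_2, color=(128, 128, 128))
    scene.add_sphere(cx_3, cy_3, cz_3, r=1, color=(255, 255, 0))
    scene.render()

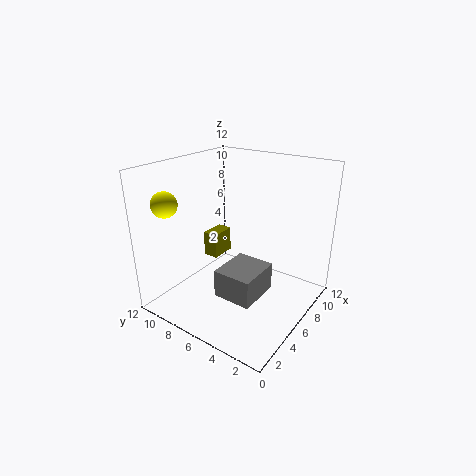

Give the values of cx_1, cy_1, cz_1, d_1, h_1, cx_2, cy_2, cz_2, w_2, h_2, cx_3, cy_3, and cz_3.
cx_1 = 8.5; cy_1 = 10.5; cz_1 = 1.5; d_1 = 1.5; h_1 = 2.5; cx_2 = 4.5; cy_2 = 4; cz_2 = 0.5; w_2 = 4; h_2 = 2.5; cx_3 = 1.5; cy_3 = 9.5; cz_3 = 9.5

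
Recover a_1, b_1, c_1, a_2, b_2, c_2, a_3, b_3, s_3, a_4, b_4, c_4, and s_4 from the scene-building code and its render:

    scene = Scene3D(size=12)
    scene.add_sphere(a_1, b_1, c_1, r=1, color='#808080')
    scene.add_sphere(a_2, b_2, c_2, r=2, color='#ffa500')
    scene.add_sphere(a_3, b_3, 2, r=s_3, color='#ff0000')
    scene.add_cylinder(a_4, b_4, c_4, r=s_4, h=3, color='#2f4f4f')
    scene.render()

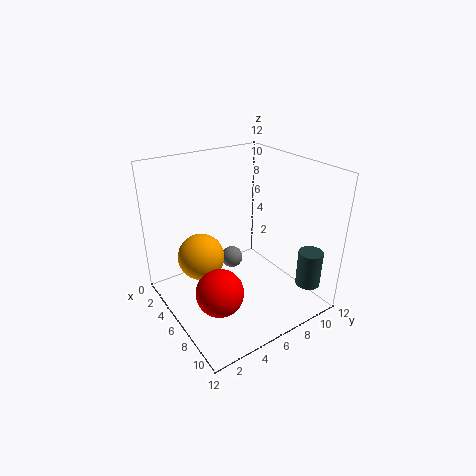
a_1 = 3.5, b_1 = 7, c_1 = 2.5, a_2 = 4, b_2 = 3.5, c_2 = 4, a_3 = 7, b_3 = 3.5, s_3 = 2, a_4 = 10.5, b_4 = 10, c_4 = 2.5, s_4 = 1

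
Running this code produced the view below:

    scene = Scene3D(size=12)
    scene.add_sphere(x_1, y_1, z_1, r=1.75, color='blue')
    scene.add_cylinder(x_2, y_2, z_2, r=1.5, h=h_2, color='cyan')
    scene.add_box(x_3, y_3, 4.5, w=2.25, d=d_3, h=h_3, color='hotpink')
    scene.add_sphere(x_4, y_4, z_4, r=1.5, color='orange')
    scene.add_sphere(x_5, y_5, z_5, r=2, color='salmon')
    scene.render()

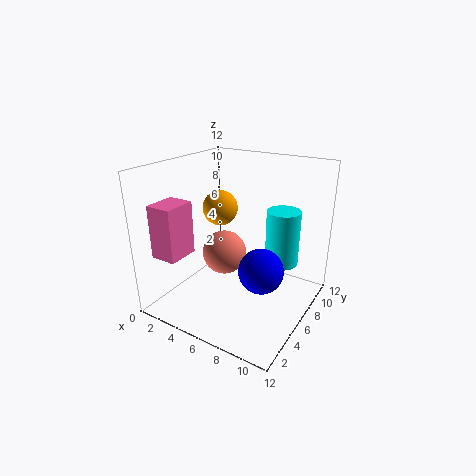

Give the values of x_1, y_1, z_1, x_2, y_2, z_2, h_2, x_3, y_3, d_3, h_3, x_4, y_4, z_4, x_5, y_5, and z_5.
x_1 = 9, y_1 = 4.5, z_1 = 4.5, x_2 = 8.5, y_2 = 9.5, z_2 = 2.75, h_2 = 5, x_3 = 0.25, y_3 = 1.75, d_3 = 2.75, h_3 = 4.5, x_4 = 3.75, y_4 = 6.75, z_4 = 8, x_5 = 3.75, y_5 = 7.25, z_5 = 3.5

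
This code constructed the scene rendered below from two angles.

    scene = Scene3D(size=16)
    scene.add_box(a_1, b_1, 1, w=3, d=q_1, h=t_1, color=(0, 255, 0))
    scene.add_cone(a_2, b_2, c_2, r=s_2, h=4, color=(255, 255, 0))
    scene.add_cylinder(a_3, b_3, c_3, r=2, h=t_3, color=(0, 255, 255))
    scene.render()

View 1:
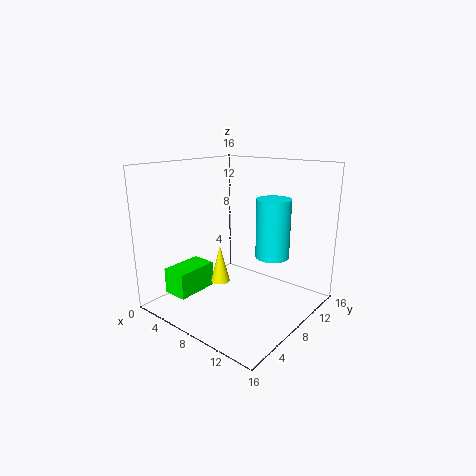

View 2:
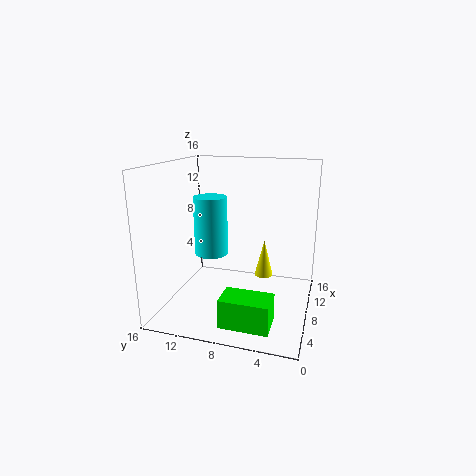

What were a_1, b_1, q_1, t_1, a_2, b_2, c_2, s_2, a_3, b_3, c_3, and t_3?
a_1 = 1, b_1 = 3, q_1 = 5, t_1 = 3, a_2 = 8, b_2 = 5, c_2 = 4, s_2 = 1, a_3 = 10, b_3 = 12, c_3 = 5, t_3 = 7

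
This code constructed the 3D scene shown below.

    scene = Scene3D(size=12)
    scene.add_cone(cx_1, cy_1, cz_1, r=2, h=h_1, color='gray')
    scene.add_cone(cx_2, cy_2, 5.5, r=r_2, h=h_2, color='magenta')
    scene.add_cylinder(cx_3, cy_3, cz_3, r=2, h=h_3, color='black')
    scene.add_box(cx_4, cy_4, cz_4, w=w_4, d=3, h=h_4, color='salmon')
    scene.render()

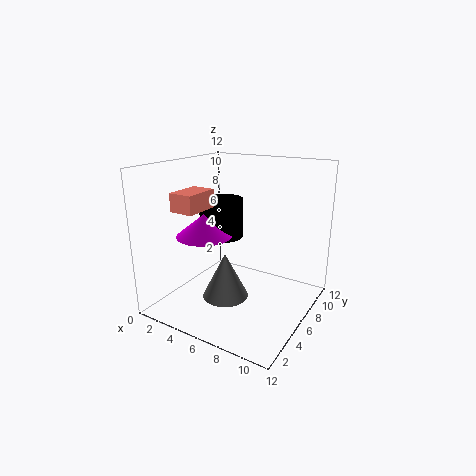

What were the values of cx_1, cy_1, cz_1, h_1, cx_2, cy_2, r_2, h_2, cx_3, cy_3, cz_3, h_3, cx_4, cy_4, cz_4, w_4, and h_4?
cx_1 = 5, cy_1 = 5.5, cz_1 = 0.5, h_1 = 4, cx_2 = 2.5, cy_2 = 6, r_2 = 2.5, h_2 = 2, cx_3 = 3, cy_3 = 8, cz_3 = 5, h_3 = 3.5, cx_4 = 2, cy_4 = 2.5, cz_4 = 8.5, w_4 = 2, h_4 = 1.5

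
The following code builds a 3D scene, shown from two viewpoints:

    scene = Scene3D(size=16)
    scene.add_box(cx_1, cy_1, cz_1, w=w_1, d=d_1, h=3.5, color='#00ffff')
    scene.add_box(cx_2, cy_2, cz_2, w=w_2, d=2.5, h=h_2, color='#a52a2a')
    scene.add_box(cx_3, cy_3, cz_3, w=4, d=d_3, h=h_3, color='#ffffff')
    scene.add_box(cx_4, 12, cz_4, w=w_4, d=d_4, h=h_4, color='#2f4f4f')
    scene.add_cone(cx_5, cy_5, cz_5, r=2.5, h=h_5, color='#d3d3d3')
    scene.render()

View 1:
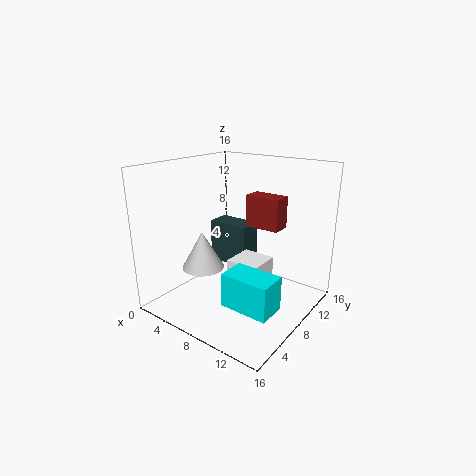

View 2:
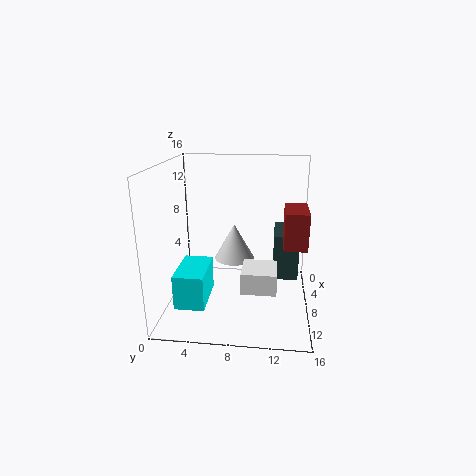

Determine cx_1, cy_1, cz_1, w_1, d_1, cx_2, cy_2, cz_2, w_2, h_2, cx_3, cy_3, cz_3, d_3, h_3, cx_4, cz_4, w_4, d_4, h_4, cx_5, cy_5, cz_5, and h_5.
cx_1 = 10
cy_1 = 2.5
cz_1 = 3
w_1 = 5
d_1 = 3
cx_2 = 5.5
cy_2 = 13
cz_2 = 7.5
w_2 = 4.5
h_2 = 4
cx_3 = 6
cy_3 = 8.5
cz_3 = 2
d_3 = 4
h_3 = 2.5
cx_4 = 0.5
cz_4 = 2
w_4 = 5.5
d_4 = 3
h_4 = 5.5
cx_5 = 3.5
cy_5 = 7
cz_5 = 3.5
h_5 = 4.5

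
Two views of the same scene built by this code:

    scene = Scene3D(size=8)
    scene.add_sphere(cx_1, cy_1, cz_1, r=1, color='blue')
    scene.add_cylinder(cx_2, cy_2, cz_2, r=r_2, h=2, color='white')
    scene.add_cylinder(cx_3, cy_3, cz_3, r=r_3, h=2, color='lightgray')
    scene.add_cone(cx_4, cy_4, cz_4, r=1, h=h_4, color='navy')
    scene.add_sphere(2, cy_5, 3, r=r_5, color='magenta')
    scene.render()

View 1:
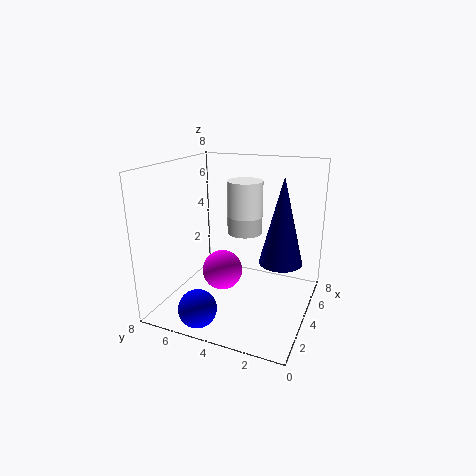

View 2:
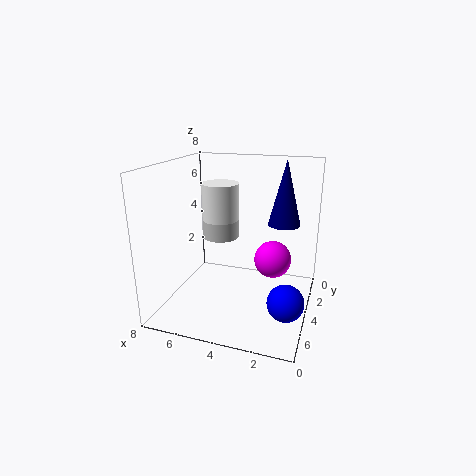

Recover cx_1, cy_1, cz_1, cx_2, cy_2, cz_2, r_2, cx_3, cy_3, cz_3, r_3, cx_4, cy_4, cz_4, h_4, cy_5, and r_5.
cx_1 = 1
cy_1 = 5
cz_1 = 1
cx_2 = 5
cy_2 = 4
cz_2 = 5
r_2 = 1
cx_3 = 5
cy_3 = 4
cz_3 = 4
r_3 = 1
cx_4 = 2
cy_4 = 1
cz_4 = 4
h_4 = 4
cy_5 = 4
r_5 = 1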